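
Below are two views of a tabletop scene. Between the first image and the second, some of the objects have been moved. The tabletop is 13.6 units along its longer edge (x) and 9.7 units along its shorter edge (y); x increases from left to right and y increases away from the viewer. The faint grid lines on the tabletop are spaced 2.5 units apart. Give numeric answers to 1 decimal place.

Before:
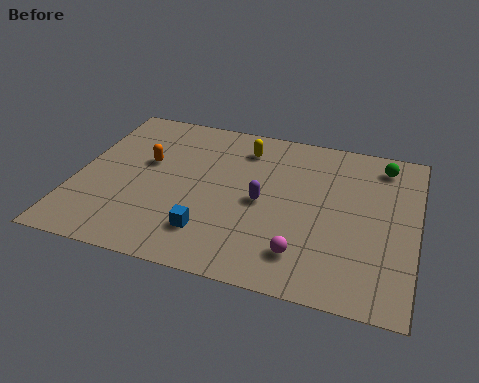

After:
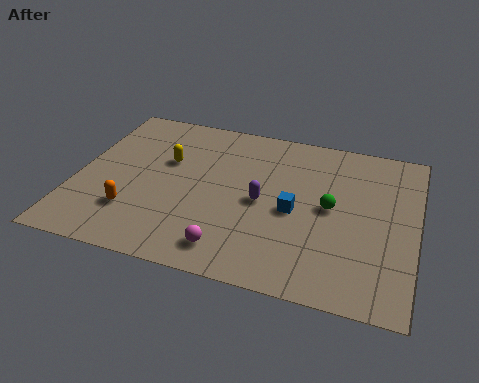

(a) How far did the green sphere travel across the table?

3.7

From (12.1, 8.2) to (10.2, 5.0), the green sphere covered √(1.9² + 3.2²) ≈ 3.7 units.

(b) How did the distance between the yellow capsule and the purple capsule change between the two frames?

+0.9

The distance was about 3.4 in the first image and 4.3 in the second, so they moved 0.9 units further apart.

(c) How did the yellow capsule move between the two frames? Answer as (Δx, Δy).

(-3.0, -1.7)

From the two frames, the yellow capsule sits at roughly (6.5, 7.8) before and (3.5, 6.1) after.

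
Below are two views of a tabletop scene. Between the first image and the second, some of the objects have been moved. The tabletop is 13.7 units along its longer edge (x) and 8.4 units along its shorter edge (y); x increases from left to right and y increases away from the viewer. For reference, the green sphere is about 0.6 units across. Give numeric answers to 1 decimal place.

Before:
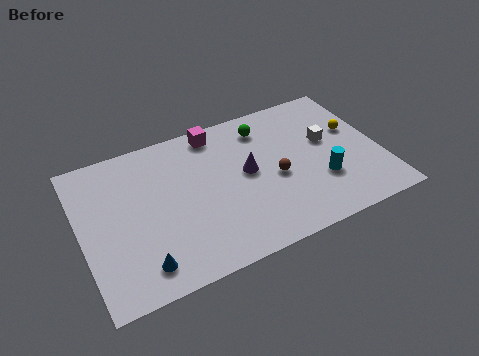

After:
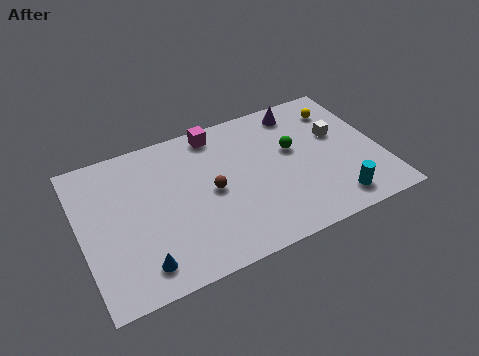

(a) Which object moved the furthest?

the purple cone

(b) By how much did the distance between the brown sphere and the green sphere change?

+0.9

Before: roughly 3.1 units apart; after: 4.0. That's 0.9 units further apart.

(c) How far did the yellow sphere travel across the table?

1.6

From (12.7, 5.1) to (12.2, 6.6), the yellow sphere covered √(0.5² + 1.5²) ≈ 1.6 units.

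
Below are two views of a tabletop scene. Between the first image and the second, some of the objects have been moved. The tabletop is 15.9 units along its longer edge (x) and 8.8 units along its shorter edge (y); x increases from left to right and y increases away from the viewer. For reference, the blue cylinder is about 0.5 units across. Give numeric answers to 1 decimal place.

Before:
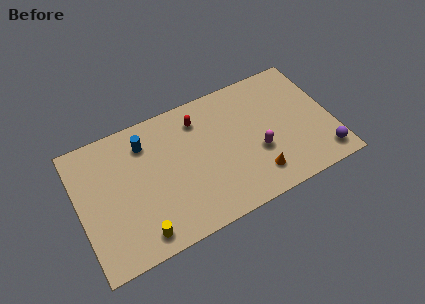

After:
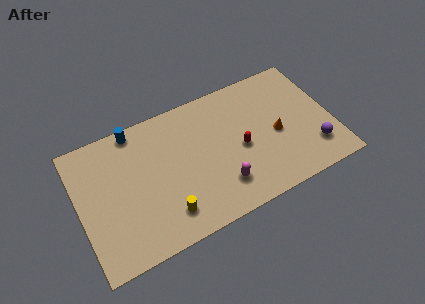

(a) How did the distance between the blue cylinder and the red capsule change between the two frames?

+4.0

The distance was about 3.4 in the first image and 7.4 in the second, so they moved 4.0 units further apart.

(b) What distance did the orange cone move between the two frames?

2.7

The orange cone moved from about (10.8, 1.8) to (12.4, 4.0), a distance of √(1.6² + 2.2²) ≈ 2.7.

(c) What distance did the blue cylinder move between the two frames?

1.2

From (4.4, 6.9) to (3.9, 8.0), the blue cylinder covered √(0.5² + 1.1²) ≈ 1.2 units.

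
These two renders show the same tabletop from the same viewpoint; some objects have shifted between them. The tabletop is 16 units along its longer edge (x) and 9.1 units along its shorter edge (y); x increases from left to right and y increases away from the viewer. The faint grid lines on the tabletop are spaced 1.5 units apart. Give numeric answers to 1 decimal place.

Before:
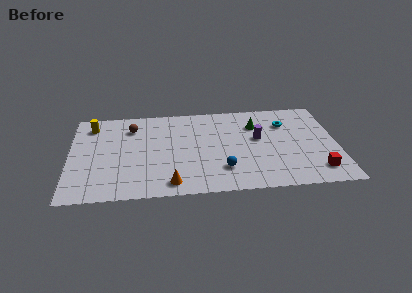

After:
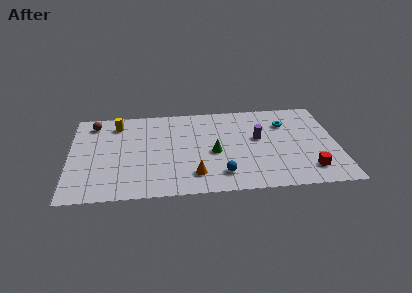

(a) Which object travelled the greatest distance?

the green cone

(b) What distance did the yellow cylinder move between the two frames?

1.5

The yellow cylinder moved from about (1.3, 7.4) to (2.8, 7.4), a distance of √(1.5² + 0.0²) ≈ 1.5.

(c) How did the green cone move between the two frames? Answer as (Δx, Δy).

(-2.6, -2.6)

The green cone was at about (11.2, 6.6) and moved to about (8.6, 4.0).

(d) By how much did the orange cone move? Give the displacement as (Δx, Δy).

(1.4, 0.7)

The orange cone started near (6.0, 1.2) and ended near (7.4, 1.9).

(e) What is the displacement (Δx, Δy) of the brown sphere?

(-2.3, 0.6)

The brown sphere started near (3.7, 7.0) and ended near (1.4, 7.6).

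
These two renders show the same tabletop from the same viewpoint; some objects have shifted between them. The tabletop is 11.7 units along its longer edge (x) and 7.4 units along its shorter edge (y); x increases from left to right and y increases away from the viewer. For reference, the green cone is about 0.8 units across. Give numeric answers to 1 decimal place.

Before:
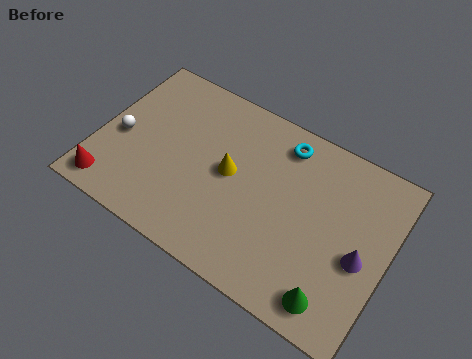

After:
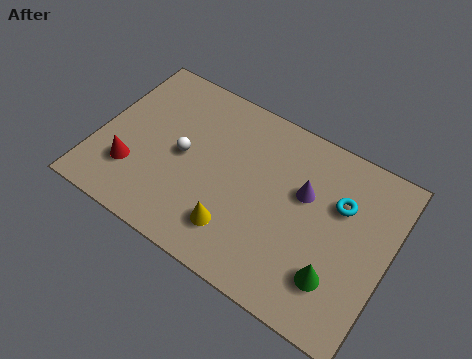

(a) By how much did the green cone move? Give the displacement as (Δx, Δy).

(-0.1, 0.8)

From the two frames, the green cone sits at roughly (10.0, 1.1) before and (9.9, 1.9) after.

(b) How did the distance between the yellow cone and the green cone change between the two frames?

-1.5

The distance was about 5.5 in the first image and 4.0 in the second, so they moved 1.5 units closer together.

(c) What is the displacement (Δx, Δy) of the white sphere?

(2.5, 0.4)

The white sphere started near (0.9, 3.3) and ended near (3.4, 3.7).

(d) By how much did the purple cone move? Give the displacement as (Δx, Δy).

(-2.5, 1.4)

The purple cone was at about (10.7, 3.2) and moved to about (8.2, 4.6).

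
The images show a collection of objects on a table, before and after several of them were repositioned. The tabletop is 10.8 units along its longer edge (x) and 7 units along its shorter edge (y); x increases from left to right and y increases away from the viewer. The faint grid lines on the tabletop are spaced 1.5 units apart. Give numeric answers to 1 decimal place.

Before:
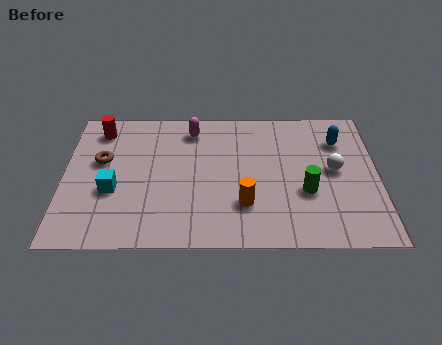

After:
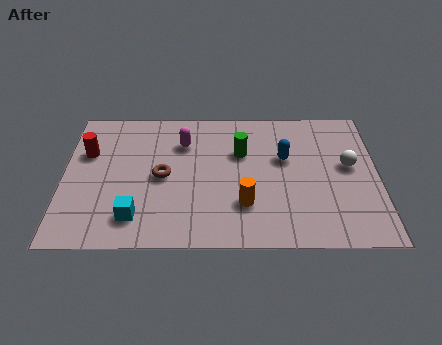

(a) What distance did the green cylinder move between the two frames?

3.0

From (8.3, 2.6) to (6.1, 4.6), the green cylinder covered √(2.2² + 2.0²) ≈ 3.0 units.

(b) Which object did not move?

the orange cylinder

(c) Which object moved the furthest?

the green cylinder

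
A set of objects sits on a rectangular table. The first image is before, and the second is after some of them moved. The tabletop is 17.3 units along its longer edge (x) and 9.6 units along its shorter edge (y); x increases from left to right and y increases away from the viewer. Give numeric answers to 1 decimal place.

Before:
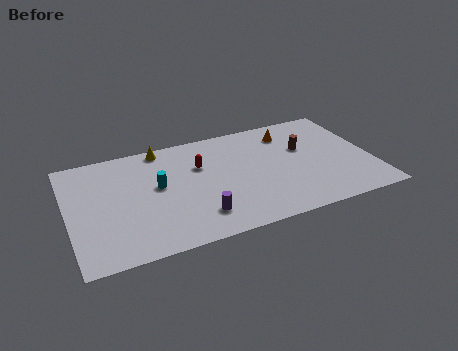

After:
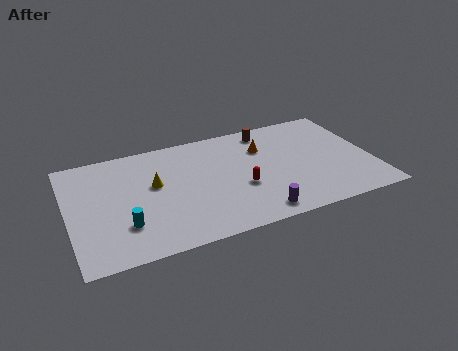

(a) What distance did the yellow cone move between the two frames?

3.2

The yellow cone was near (5.6, 8.7) before and (4.9, 5.6) after, so it travelled √(0.7² + 3.1²) ≈ 3.2 units.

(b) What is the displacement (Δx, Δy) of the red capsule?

(2.1, -2.7)

From the two frames, the red capsule sits at roughly (7.6, 6.4) before and (9.7, 3.7) after.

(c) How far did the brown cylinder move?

3.0

From (13.6, 6.0) to (11.7, 8.3), the brown cylinder covered √(1.9² + 2.3²) ≈ 3.0 units.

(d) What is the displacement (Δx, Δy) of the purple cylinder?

(3.2, -0.9)

From the two frames, the purple cylinder sits at roughly (7.1, 2.1) before and (10.3, 1.2) after.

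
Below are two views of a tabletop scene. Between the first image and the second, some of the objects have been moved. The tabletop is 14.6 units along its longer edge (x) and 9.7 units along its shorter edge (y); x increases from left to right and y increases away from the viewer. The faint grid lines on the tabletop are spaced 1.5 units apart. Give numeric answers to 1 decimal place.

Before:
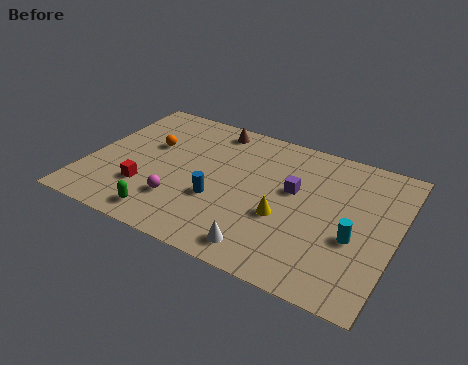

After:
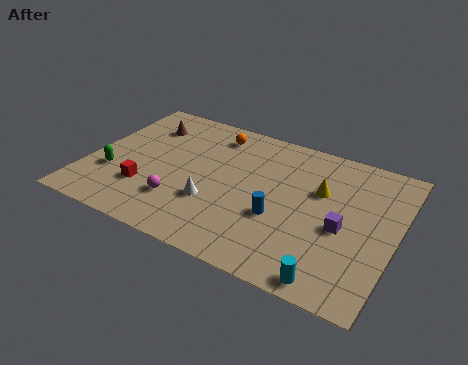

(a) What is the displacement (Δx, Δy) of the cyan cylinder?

(-0.7, -2.9)

The cyan cylinder started near (12.8, 3.8) and ended near (12.1, 0.9).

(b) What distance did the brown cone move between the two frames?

3.4

The brown cone moved from about (5.4, 8.5) to (2.2, 7.4), a distance of √(3.2² + 1.1²) ≈ 3.4.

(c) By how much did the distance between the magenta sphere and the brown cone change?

-0.5

The distance was about 5.9 in the first image and 5.4 in the second, so they moved 0.5 units closer together.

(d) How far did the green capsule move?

3.5

The green capsule was near (4.2, 1.3) before and (1.3, 3.2) after, so it travelled √(2.9² + 1.9²) ≈ 3.5 units.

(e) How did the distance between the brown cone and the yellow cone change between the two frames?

+2.5

They were about 6.3 units apart before and 8.8 after — 2.5 units further apart.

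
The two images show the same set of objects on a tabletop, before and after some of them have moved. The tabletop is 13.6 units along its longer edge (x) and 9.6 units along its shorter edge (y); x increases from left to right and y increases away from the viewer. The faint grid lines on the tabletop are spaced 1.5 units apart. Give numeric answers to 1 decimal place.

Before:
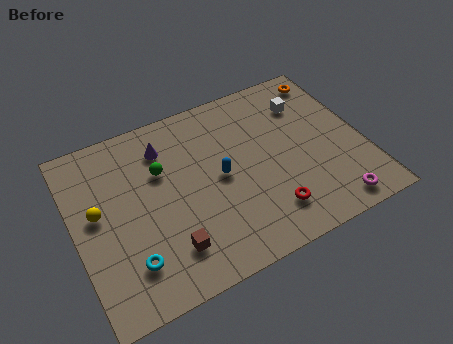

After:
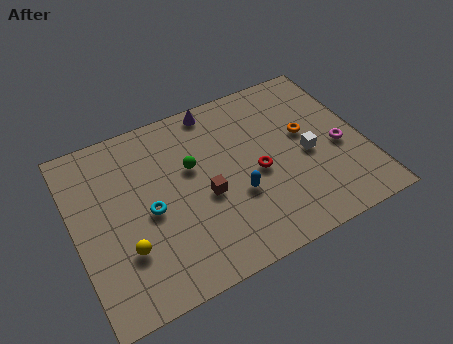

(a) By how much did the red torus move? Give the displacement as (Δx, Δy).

(-0.2, 2.3)

The red torus started near (8.7, 2.0) and ended near (8.5, 4.3).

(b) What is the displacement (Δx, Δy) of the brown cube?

(2.0, 2.0)

The brown cube was at about (4.0, 2.1) and moved to about (6.0, 4.1).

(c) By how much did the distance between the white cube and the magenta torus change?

-4.6

They were about 6.1 units apart before and 1.5 after — 4.6 units closer together.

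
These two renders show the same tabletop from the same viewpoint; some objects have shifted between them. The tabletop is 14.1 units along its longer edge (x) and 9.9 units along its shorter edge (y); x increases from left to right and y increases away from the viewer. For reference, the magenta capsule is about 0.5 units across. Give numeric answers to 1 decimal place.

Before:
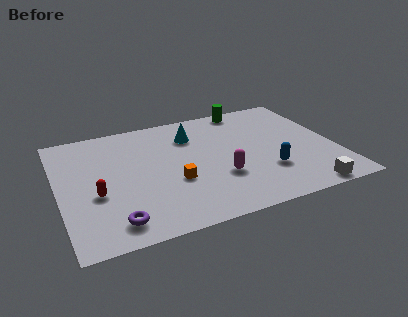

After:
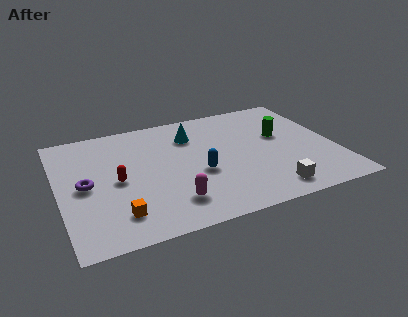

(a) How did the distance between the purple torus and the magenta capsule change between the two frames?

-0.9

Before: roughly 5.8 units apart; after: 4.9. That's 0.9 units closer together.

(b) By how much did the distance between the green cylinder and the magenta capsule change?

+1.1

They were about 6.1 units apart before and 7.2 after — 1.1 units further apart.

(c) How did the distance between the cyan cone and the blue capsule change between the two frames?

-2.2

They were about 5.6 units apart before and 3.4 after — 2.2 units closer together.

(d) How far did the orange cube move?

3.4

The orange cube was near (5.7, 3.7) before and (2.7, 2.0) after, so it travelled √(3.0² + 1.7²) ≈ 3.4 units.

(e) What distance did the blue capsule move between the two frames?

3.5

From (10.4, 3.0) to (7.0, 4.0), the blue capsule covered √(3.4² + 1.0²) ≈ 3.5 units.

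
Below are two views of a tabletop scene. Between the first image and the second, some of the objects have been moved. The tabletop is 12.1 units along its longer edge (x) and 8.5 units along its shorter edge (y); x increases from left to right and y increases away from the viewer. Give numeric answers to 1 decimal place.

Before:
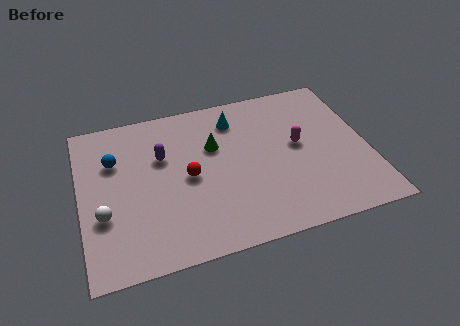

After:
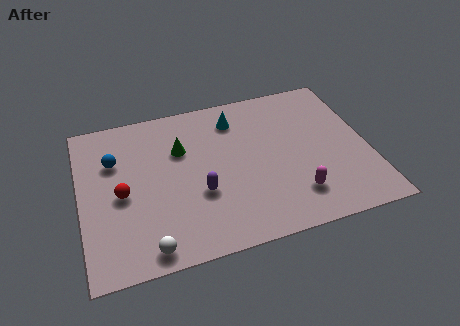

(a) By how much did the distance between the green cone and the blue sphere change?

-1.4

They were about 4.2 units apart before and 2.8 after — 1.4 units closer together.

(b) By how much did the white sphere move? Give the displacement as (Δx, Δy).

(1.7, -2.1)

The white sphere started near (0.9, 3.0) and ended near (2.6, 0.9).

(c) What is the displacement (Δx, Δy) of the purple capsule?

(1.4, -2.4)

From the two frames, the purple capsule sits at roughly (3.5, 5.5) before and (4.9, 3.1) after.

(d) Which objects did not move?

the cyan cone and the blue sphere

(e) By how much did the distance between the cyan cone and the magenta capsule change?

+2.0

Before: roughly 3.3 units apart; after: 5.3. That's 2.0 units further apart.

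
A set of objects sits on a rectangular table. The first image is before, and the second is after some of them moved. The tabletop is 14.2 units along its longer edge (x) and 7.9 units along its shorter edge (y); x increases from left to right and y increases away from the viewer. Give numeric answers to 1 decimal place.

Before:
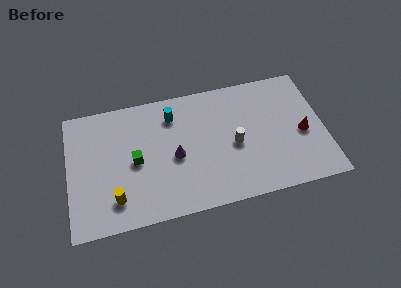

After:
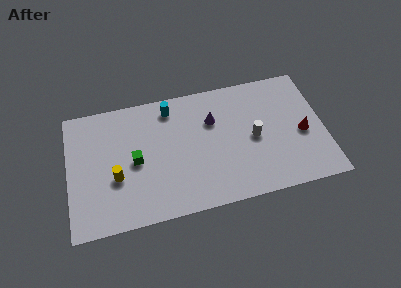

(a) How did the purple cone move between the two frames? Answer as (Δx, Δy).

(2.2, 1.8)

From the two frames, the purple cone sits at roughly (5.9, 3.6) before and (8.1, 5.4) after.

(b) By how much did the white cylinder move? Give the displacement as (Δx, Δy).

(1.1, 0.2)

The white cylinder started near (9.2, 3.6) and ended near (10.3, 3.8).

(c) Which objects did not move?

the red cone and the green cube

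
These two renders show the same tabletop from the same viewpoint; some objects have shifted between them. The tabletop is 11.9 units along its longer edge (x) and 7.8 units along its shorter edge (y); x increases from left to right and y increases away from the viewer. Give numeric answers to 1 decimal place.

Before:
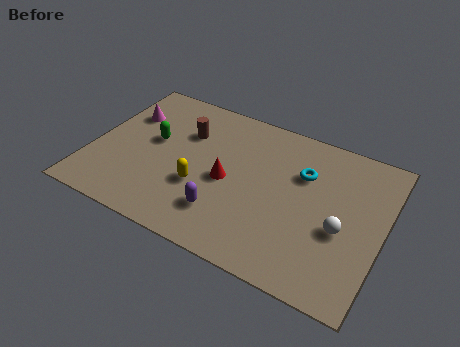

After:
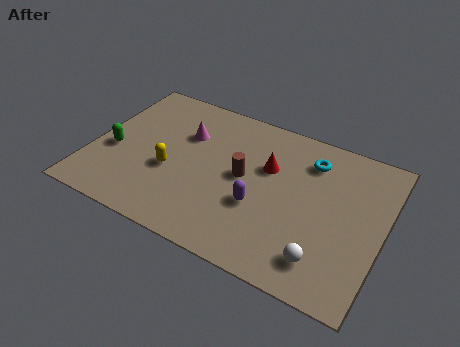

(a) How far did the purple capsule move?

1.6

The purple capsule moved from about (5.7, 1.9) to (7.0, 2.9), a distance of √(1.3² + 1.0²) ≈ 1.6.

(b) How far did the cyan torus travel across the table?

0.8

The cyan torus was near (8.5, 5.3) before and (8.7, 6.1) after, so it travelled √(0.2² + 0.8²) ≈ 0.8 units.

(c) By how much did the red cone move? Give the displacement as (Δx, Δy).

(1.5, 1.4)

The red cone was at about (5.6, 3.6) and moved to about (7.1, 5.0).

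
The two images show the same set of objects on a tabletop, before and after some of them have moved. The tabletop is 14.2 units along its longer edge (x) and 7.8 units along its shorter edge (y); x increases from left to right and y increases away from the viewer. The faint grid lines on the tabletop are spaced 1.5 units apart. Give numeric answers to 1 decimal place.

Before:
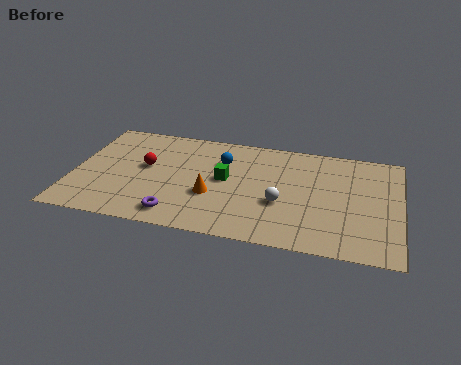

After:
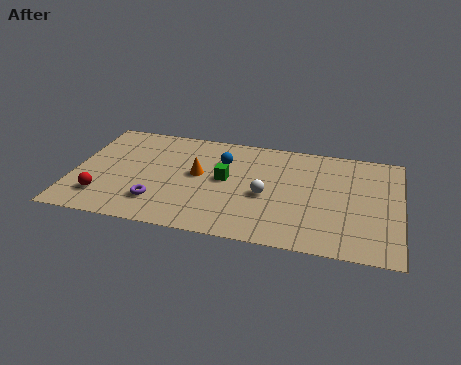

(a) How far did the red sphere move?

3.1

From (3.1, 4.4) to (1.4, 1.8), the red sphere covered √(1.7² + 2.6²) ≈ 3.1 units.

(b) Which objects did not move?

the blue sphere and the green cube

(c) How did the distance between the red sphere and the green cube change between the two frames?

+2.2

The distance was about 3.5 in the first image and 5.7 in the second, so they moved 2.2 units further apart.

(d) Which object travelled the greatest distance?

the red sphere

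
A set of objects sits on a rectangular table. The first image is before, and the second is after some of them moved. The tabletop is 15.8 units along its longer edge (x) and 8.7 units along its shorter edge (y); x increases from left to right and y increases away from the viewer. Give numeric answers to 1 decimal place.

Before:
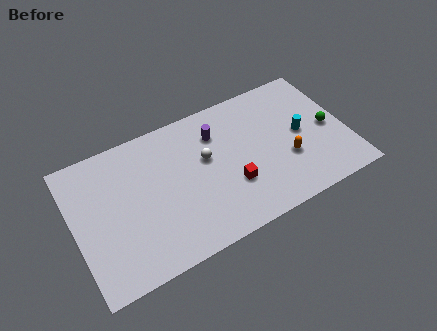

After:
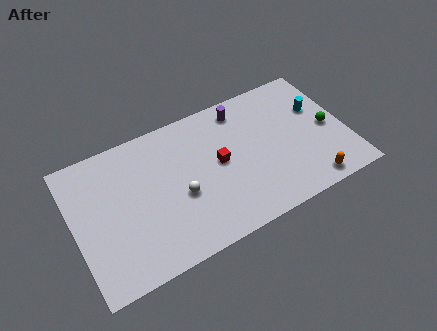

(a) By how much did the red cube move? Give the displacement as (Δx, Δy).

(-0.5, 1.7)

From the two frames, the red cube sits at roughly (8.9, 2.9) before and (8.4, 4.6) after.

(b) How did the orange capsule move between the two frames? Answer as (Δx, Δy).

(1.0, -2.1)

From the two frames, the orange capsule sits at roughly (12.2, 3.1) before and (13.2, 1.0) after.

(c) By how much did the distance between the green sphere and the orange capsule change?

+0.7

Before: roughly 2.8 units apart; after: 3.5. That's 0.7 units further apart.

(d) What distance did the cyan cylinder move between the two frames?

1.7

From (13.2, 4.4) to (14.4, 5.6), the cyan cylinder covered √(1.2² + 1.2²) ≈ 1.7 units.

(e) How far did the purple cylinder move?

1.8

The purple cylinder was near (8.5, 6.5) before and (10.1, 7.4) after, so it travelled √(1.6² + 0.9²) ≈ 1.8 units.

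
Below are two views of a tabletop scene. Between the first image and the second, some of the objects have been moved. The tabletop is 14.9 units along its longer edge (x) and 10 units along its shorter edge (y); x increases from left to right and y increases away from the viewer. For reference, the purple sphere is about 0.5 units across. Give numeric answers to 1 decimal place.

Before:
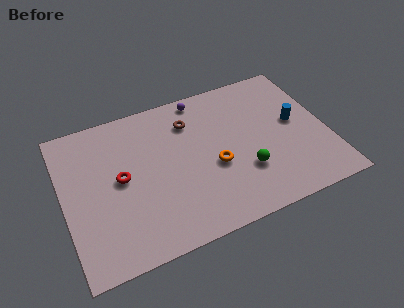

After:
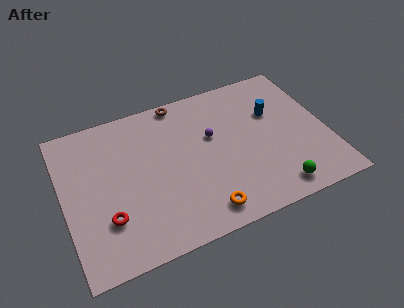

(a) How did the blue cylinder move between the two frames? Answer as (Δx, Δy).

(-1.1, 1.1)

The blue cylinder was at about (13.2, 5.4) and moved to about (12.1, 6.5).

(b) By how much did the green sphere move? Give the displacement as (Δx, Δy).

(1.5, -1.8)

The green sphere started near (10.0, 3.1) and ended near (11.5, 1.3).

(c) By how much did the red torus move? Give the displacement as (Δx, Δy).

(-1.0, -2.3)

From the two frames, the red torus sits at roughly (3.2, 5.2) before and (2.2, 2.9) after.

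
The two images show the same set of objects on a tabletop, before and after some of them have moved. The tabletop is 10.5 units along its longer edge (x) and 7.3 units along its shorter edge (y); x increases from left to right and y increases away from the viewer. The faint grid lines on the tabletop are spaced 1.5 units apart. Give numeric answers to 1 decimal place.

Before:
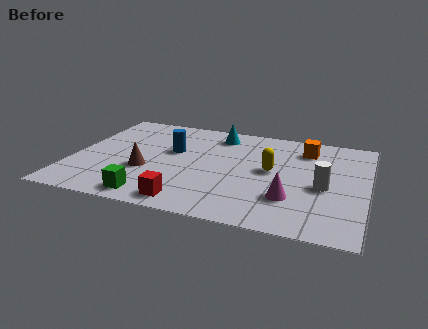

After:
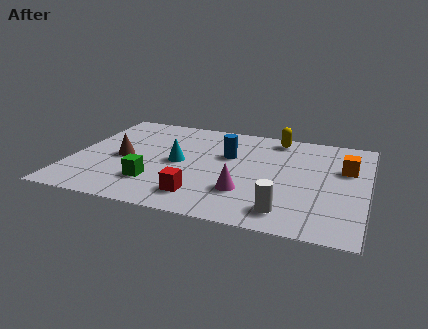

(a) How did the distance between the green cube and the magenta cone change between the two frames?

-1.7

They were about 4.9 units apart before and 3.2 after — 1.7 units closer together.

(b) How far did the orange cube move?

1.9

The orange cube moved from about (8.2, 5.8) to (9.7, 4.7), a distance of √(1.5² + 1.1²) ≈ 1.9.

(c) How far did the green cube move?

1.0

From (3.1, 0.9) to (3.1, 1.9), the green cube covered √(0.0² + 1.0²) ≈ 1.0 units.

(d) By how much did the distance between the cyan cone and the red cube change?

-2.8

They were about 5.2 units apart before and 2.4 after — 2.8 units closer together.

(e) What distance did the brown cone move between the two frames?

1.1

The brown cone was near (2.7, 2.7) before and (1.8, 3.4) after, so it travelled √(0.9² + 0.7²) ≈ 1.1 units.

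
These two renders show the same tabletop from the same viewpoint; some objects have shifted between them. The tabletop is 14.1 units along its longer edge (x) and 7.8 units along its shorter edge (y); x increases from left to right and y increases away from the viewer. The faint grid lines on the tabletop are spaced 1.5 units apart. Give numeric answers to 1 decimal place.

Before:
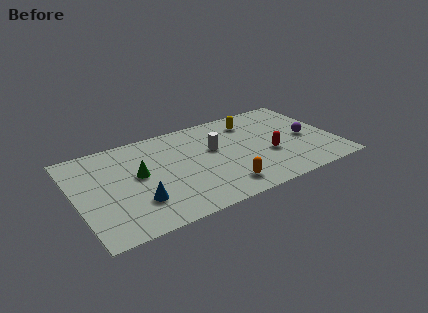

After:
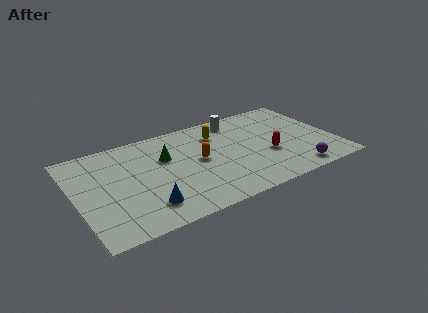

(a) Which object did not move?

the red capsule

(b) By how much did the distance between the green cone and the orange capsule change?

-3.1

Before: roughly 5.1 units apart; after: 2.0. That's 3.1 units closer together.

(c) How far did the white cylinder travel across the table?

2.6

The white cylinder moved from about (7.6, 4.7) to (9.2, 6.7), a distance of √(1.6² + 2.0²) ≈ 2.6.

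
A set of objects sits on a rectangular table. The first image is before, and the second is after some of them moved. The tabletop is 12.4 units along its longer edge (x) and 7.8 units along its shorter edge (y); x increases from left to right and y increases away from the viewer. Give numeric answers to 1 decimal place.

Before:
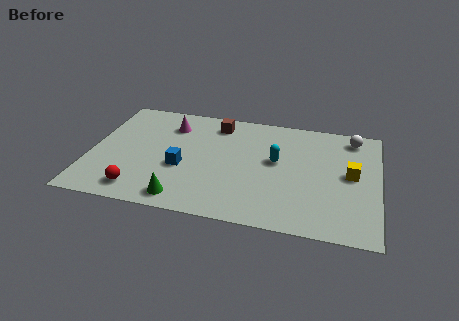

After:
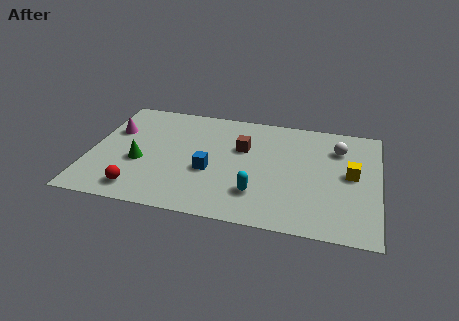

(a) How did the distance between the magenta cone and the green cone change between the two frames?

-2.7

They were about 5.1 units apart before and 2.4 after — 2.7 units closer together.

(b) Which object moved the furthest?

the green cone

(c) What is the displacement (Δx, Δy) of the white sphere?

(-0.6, -0.9)

The white sphere was at about (11.2, 6.7) and moved to about (10.6, 5.8).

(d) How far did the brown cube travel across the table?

1.9

From (5.3, 6.5) to (6.5, 5.0), the brown cube covered √(1.2² + 1.5²) ≈ 1.9 units.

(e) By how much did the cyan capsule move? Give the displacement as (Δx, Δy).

(-0.7, -2.4)

The cyan capsule was at about (8.0, 4.4) and moved to about (7.3, 2.0).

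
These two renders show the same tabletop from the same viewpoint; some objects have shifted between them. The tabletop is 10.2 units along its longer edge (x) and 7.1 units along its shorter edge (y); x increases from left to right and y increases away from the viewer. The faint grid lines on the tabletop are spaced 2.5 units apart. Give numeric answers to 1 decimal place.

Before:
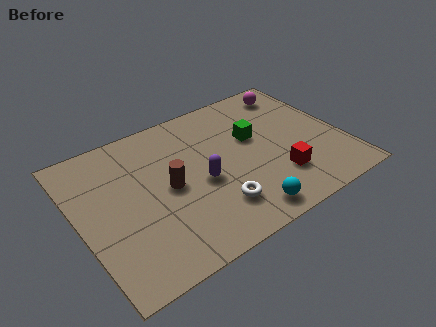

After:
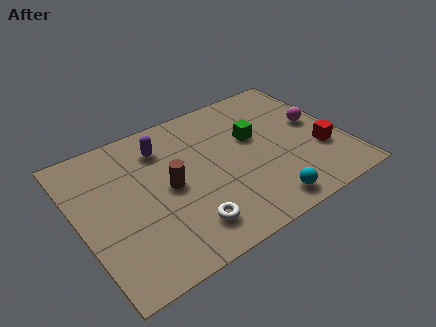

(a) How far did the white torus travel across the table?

1.2

The white torus was near (4.9, 1.7) before and (3.7, 1.4) after, so it travelled √(1.2² + 0.3²) ≈ 1.2 units.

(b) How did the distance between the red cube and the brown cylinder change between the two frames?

+1.6

The distance was about 4.3 in the first image and 5.9 in the second, so they moved 1.6 units further apart.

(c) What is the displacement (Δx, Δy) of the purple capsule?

(-1.1, 2.4)

The purple capsule started near (4.6, 3.1) and ended near (3.5, 5.5).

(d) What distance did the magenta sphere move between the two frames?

2.1

From (8.9, 6.0) to (9.3, 3.9), the magenta sphere covered √(0.4² + 2.1²) ≈ 2.1 units.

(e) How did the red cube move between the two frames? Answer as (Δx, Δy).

(1.8, 0.5)

The red cube started near (7.4, 1.9) and ended near (9.2, 2.4).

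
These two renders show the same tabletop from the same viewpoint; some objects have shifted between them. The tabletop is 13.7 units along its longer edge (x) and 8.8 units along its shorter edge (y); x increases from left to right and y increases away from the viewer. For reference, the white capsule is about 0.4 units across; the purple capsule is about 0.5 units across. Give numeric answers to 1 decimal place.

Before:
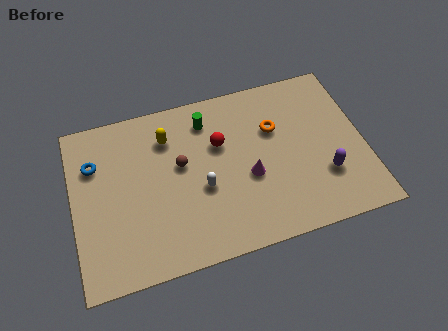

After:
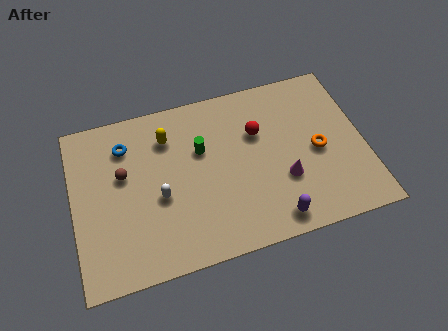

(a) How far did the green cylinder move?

1.6

From (6.5, 7.1) to (6.1, 5.6), the green cylinder covered √(0.4² + 1.5²) ≈ 1.6 units.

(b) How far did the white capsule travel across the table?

2.0

The white capsule was near (6.0, 3.6) before and (4.0, 3.7) after, so it travelled √(2.0² + 0.1²) ≈ 2.0 units.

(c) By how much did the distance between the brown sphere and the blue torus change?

-2.6

The distance was about 4.1 in the first image and 1.5 in the second, so they moved 2.6 units closer together.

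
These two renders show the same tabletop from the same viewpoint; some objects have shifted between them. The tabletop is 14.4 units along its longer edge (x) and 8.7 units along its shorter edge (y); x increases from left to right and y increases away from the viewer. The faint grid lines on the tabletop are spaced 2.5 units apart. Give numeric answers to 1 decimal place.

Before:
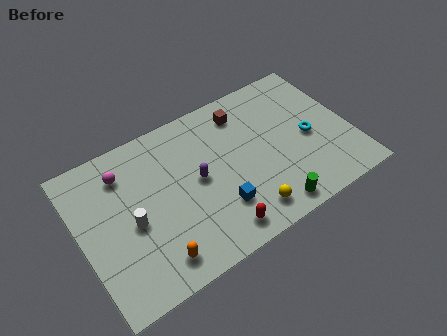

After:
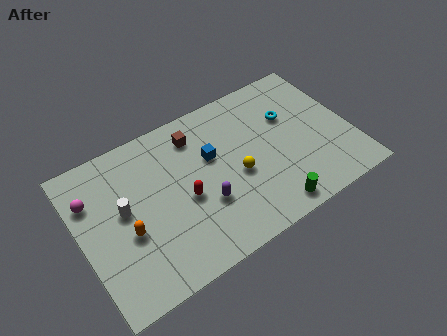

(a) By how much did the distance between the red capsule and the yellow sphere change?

+1.2

The distance was about 1.6 in the first image and 2.8 in the second, so they moved 1.2 units further apart.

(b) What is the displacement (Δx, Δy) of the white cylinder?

(-0.3, 0.9)

The white cylinder started near (2.6, 3.9) and ended near (2.3, 4.8).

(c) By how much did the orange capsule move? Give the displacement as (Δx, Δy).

(-1.1, 2.1)

From the two frames, the orange capsule sits at roughly (3.4, 1.4) before and (2.3, 3.5) after.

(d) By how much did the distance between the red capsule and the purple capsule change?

-2.1

They were about 3.3 units apart before and 1.2 after — 2.1 units closer together.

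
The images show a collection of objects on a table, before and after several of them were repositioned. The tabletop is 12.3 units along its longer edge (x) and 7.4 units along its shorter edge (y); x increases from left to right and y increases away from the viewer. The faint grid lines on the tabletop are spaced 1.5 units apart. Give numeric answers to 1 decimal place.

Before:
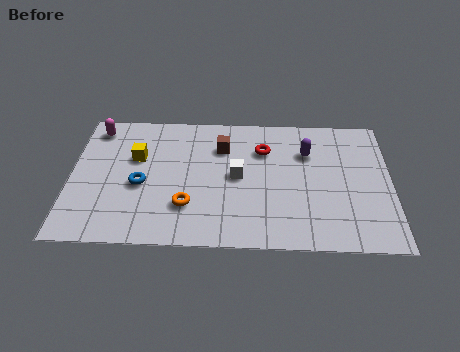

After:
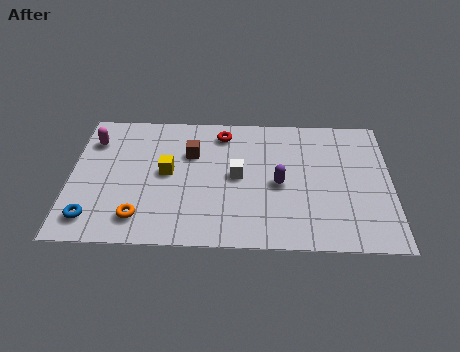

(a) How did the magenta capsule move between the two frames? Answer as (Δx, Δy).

(-0.1, -0.7)

From the two frames, the magenta capsule sits at roughly (0.9, 6.3) before and (0.8, 5.6) after.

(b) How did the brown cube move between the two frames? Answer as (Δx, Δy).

(-1.2, -0.4)

From the two frames, the brown cube sits at roughly (5.8, 5.4) before and (4.6, 5.0) after.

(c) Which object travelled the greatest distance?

the blue torus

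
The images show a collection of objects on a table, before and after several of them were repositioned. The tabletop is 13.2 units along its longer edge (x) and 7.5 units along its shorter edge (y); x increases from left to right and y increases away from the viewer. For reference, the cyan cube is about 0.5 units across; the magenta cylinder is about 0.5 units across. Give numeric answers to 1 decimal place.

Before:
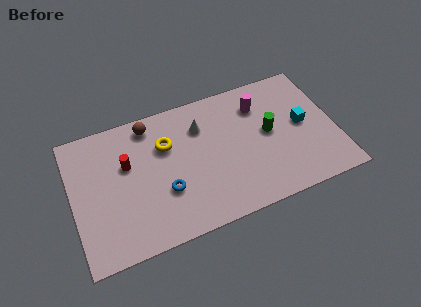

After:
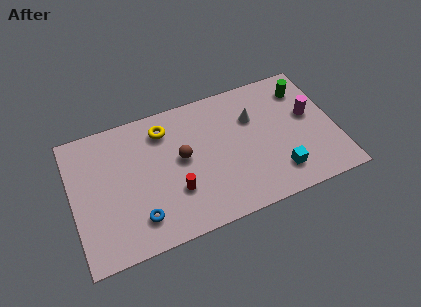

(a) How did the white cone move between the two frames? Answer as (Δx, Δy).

(2.6, -0.4)

The white cone started near (6.6, 5.5) and ended near (9.2, 5.1).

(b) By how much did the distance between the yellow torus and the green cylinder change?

+1.9

They were about 5.2 units apart before and 7.1 after — 1.9 units further apart.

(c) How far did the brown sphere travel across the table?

2.8

The brown sphere moved from about (4.1, 6.5) to (5.5, 4.1), a distance of √(1.4² + 2.4²) ≈ 2.8.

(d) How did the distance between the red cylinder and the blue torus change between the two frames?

-0.6

The distance was about 2.7 in the first image and 2.1 in the second, so they moved 0.6 units closer together.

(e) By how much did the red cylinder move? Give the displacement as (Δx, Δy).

(2.2, -2.3)

The red cylinder was at about (2.8, 4.7) and moved to about (5.0, 2.4).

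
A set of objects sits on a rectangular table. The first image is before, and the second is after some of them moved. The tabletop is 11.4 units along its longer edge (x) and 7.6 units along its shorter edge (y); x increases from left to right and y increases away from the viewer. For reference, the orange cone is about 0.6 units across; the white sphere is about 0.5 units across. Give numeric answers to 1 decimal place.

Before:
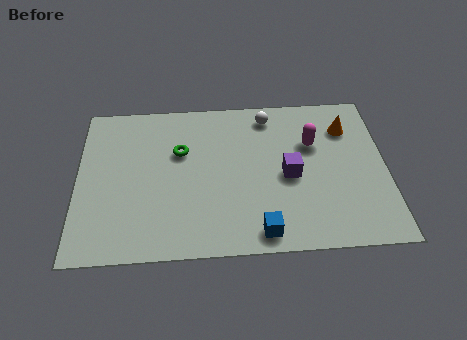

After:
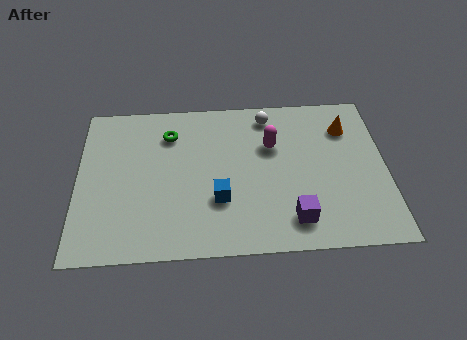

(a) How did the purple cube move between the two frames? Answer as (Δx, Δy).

(0.1, -2.1)

From the two frames, the purple cube sits at roughly (7.8, 3.5) before and (7.9, 1.4) after.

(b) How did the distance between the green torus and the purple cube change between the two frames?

+2.1

Before: roughly 4.2 units apart; after: 6.3. That's 2.1 units further apart.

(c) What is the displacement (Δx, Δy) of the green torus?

(-0.4, 0.9)

The green torus started near (3.8, 4.9) and ended near (3.4, 5.8).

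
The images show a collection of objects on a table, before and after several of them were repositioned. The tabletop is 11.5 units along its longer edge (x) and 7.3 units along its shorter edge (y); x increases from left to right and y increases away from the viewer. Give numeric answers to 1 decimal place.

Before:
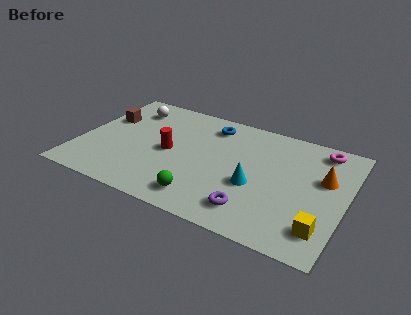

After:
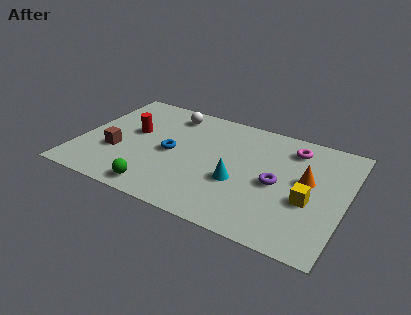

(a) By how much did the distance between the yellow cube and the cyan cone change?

-0.3

The distance was about 3.3 in the first image and 3.0 in the second, so they moved 0.3 units closer together.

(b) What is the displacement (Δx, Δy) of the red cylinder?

(-1.7, 0.7)

The red cylinder started near (3.9, 3.5) and ended near (2.2, 4.2).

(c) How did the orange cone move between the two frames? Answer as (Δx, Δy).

(-0.7, -0.4)

From the two frames, the orange cone sits at roughly (10.5, 4.5) before and (9.8, 4.1) after.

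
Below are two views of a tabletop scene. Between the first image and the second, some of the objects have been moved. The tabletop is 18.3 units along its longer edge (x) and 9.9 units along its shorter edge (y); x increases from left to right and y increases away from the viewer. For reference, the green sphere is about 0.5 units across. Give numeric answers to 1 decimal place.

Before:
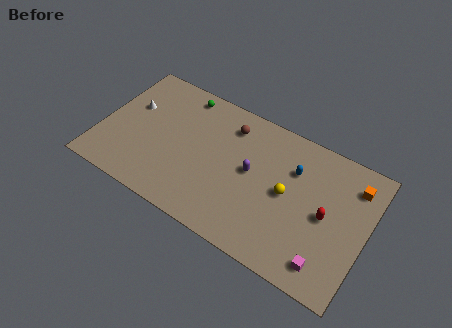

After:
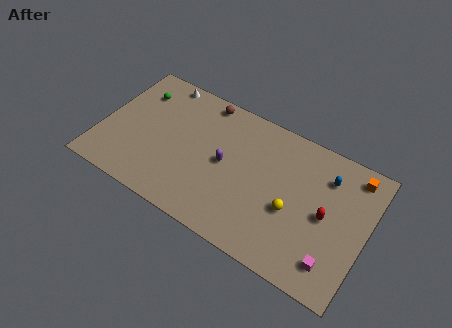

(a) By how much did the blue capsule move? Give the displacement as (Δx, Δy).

(2.2, 0.6)

The blue capsule was at about (13.1, 6.9) and moved to about (15.3, 7.5).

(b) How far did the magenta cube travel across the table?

0.5

From (16.1, 1.6) to (16.5, 1.9), the magenta cube covered √(0.4² + 0.3²) ≈ 0.5 units.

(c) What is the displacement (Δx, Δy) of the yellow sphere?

(0.5, -1.0)

From the two frames, the yellow sphere sits at roughly (12.9, 5.0) before and (13.4, 4.0) after.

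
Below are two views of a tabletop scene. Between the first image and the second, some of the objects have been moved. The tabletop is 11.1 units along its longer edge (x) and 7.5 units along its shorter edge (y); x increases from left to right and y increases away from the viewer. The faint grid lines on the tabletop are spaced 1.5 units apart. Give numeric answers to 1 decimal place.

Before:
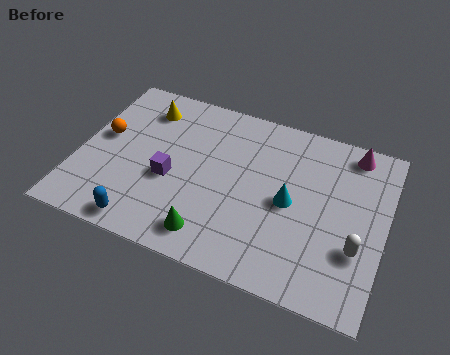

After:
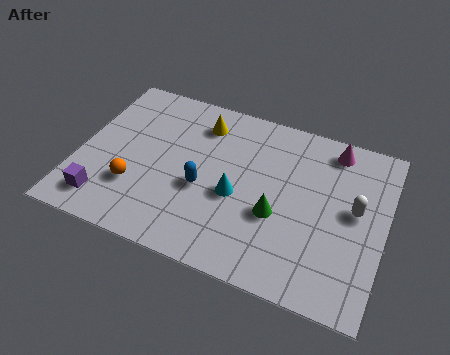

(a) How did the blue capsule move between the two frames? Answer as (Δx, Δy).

(1.9, 2.3)

The blue capsule was at about (2.7, 0.8) and moved to about (4.6, 3.1).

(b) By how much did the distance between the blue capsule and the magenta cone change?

-3.5

Before: roughly 9.1 units apart; after: 5.6. That's 3.5 units closer together.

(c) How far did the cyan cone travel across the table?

1.9

From (7.7, 3.6) to (5.8, 3.2), the cyan cone covered √(1.9² + 0.4²) ≈ 1.9 units.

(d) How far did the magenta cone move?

0.7

The magenta cone moved from about (9.7, 6.6) to (9.0, 6.5), a distance of √(0.7² + 0.1²) ≈ 0.7.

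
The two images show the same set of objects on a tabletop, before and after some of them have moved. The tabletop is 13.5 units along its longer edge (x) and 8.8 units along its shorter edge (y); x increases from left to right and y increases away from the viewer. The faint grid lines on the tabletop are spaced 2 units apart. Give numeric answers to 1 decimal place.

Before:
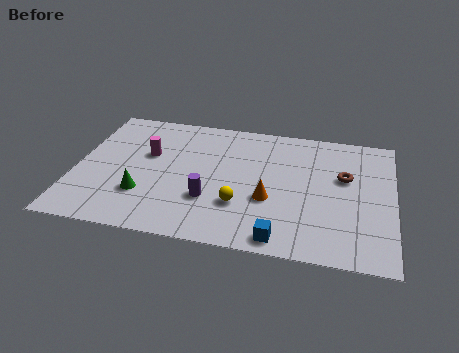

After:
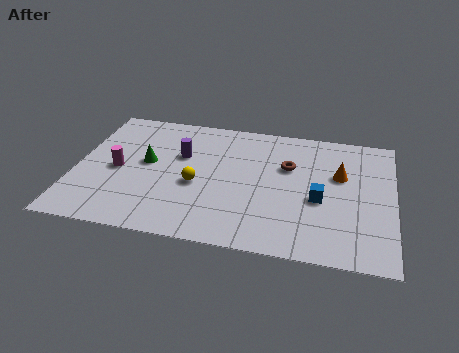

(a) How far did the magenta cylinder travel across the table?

1.8

The magenta cylinder was near (3.0, 5.4) before and (1.8, 4.1) after, so it travelled √(1.2² + 1.3²) ≈ 1.8 units.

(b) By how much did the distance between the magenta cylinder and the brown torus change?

-1.0

The distance was about 8.4 in the first image and 7.4 in the second, so they moved 1.0 units closer together.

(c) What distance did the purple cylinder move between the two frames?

3.1

From (5.8, 2.8) to (4.4, 5.6), the purple cylinder covered √(1.4² + 2.8²) ≈ 3.1 units.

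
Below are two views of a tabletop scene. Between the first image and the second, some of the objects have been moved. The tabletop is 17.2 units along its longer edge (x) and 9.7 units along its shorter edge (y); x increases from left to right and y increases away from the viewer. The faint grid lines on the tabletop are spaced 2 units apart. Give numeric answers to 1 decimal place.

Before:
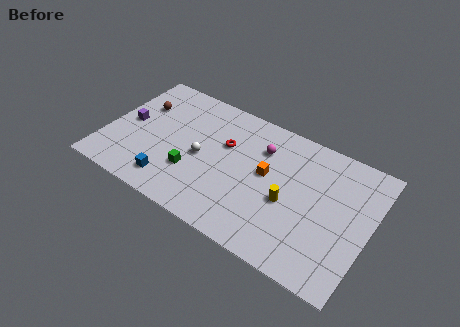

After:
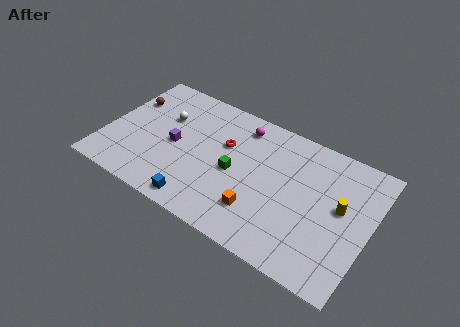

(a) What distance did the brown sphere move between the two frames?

0.8

The brown sphere moved from about (1.8, 6.6) to (1.0, 6.7), a distance of √(0.8² + 0.1²) ≈ 0.8.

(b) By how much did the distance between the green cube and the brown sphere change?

+2.4

They were about 5.4 units apart before and 7.8 after — 2.4 units further apart.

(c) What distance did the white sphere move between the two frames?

3.4

The white sphere moved from about (6.3, 4.5) to (3.5, 6.4), a distance of √(2.8² + 1.9²) ≈ 3.4.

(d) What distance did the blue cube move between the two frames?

2.1

The blue cube was near (4.7, 1.7) before and (6.7, 1.1) after, so it travelled √(2.0² + 0.6²) ≈ 2.1 units.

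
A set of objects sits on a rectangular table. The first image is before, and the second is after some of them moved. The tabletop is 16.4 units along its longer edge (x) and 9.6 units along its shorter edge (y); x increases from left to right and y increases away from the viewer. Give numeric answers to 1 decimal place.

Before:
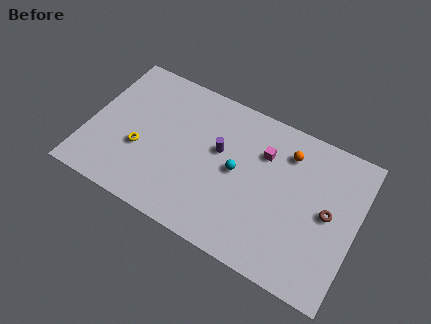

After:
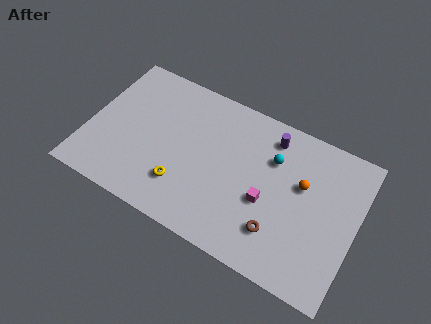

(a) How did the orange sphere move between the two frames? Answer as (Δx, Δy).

(1.1, -1.6)

The orange sphere started near (11.9, 7.5) and ended near (13.0, 5.9).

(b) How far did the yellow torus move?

3.0

From (3.3, 3.6) to (6.1, 2.5), the yellow torus covered √(2.8² + 1.1²) ≈ 3.0 units.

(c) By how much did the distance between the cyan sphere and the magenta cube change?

+0.4

The distance was about 2.4 in the first image and 2.8 in the second, so they moved 0.4 units further apart.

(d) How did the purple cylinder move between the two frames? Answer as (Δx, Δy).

(2.9, 2.3)

The purple cylinder started near (7.9, 5.7) and ended near (10.8, 8.0).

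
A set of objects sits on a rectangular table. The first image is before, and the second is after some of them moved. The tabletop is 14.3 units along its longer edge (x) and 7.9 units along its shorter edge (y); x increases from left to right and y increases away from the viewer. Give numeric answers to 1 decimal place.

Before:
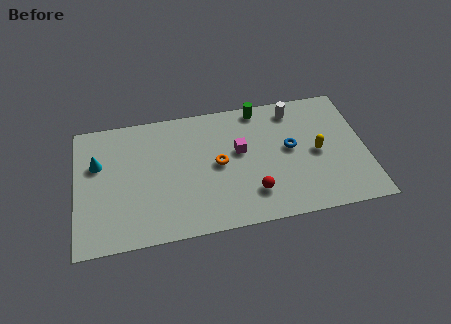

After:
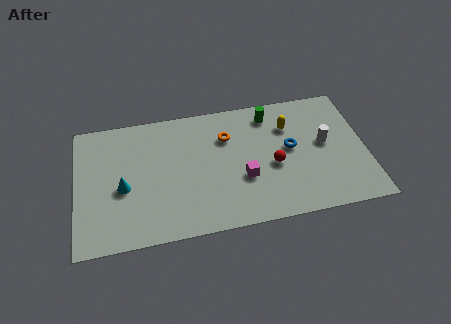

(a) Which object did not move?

the blue torus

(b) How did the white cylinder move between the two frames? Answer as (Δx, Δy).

(1.4, -2.4)

From the two frames, the white cylinder sits at roughly (10.9, 6.7) before and (12.3, 4.3) after.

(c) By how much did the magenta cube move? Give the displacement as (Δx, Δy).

(0.1, -1.7)

From the two frames, the magenta cube sits at roughly (8.1, 4.6) before and (8.2, 2.9) after.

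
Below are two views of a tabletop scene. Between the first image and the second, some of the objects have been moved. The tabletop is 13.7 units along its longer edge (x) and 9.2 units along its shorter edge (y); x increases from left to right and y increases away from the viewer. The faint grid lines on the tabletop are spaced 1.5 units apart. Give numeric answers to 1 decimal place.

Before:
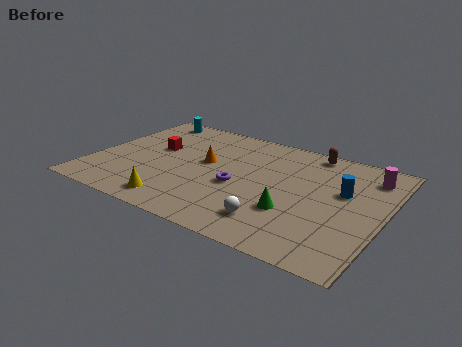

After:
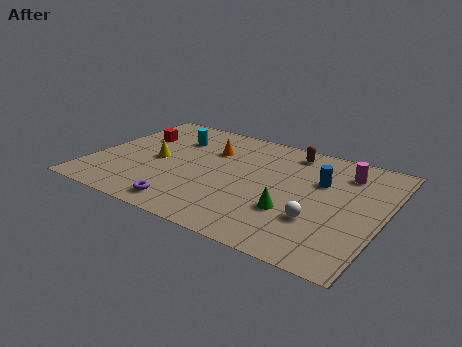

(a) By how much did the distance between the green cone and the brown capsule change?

-0.3

They were about 5.3 units apart before and 5.0 after — 0.3 units closer together.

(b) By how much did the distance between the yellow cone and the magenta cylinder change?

-1.2

The distance was about 10.2 in the first image and 9.0 in the second, so they moved 1.2 units closer together.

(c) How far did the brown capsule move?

1.0

The brown capsule was near (9.8, 8.3) before and (8.9, 7.9) after, so it travelled √(0.9² + 0.4²) ≈ 1.0 units.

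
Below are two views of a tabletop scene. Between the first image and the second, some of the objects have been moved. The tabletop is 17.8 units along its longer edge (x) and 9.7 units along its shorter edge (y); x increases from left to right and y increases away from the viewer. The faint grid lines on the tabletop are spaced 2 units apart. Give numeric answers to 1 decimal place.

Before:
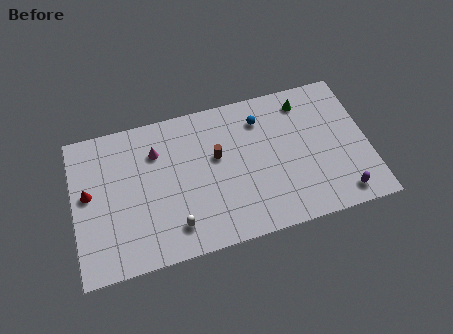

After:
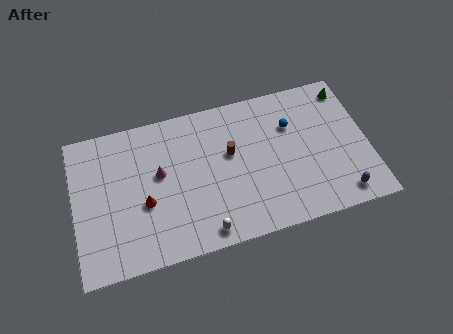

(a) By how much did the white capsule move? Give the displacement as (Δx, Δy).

(1.7, -0.8)

The white capsule started near (5.9, 1.9) and ended near (7.6, 1.1).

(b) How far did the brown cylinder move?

0.8

The brown cylinder was near (8.7, 5.8) before and (9.5, 5.8) after, so it travelled √(0.8² + 0.0²) ≈ 0.8 units.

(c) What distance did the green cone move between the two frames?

2.7

The green cone was near (14.2, 8.1) before and (16.9, 8.3) after, so it travelled √(2.7² + 0.2²) ≈ 2.7 units.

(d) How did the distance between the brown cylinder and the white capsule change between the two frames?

+0.3

Before: roughly 4.8 units apart; after: 5.1. That's 0.3 units further apart.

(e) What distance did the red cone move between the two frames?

3.6

From (0.9, 5.4) to (4.2, 3.9), the red cone covered √(3.3² + 1.5²) ≈ 3.6 units.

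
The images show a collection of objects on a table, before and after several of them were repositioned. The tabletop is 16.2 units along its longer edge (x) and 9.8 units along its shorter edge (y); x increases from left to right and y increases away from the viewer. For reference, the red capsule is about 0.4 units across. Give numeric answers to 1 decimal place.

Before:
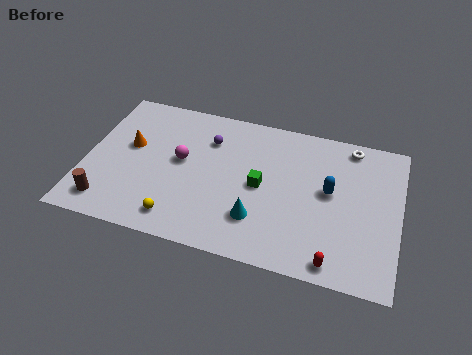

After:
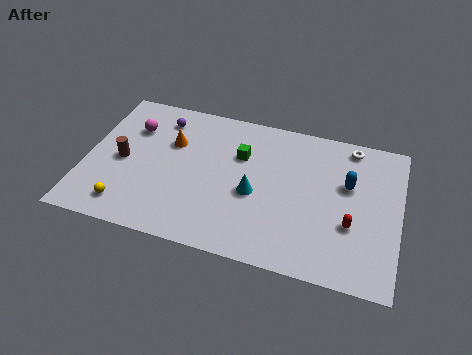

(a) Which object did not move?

the white torus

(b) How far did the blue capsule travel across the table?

1.1

From (12.6, 5.4) to (13.5, 6.1), the blue capsule covered √(0.9² + 0.7²) ≈ 1.1 units.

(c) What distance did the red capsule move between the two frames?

2.6

The red capsule was near (13.1, 1.0) before and (13.8, 3.5) after, so it travelled √(0.7² + 2.5²) ≈ 2.6 units.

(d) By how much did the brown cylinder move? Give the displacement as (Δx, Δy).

(0.5, 3.0)

The brown cylinder was at about (1.4, 1.6) and moved to about (1.9, 4.6).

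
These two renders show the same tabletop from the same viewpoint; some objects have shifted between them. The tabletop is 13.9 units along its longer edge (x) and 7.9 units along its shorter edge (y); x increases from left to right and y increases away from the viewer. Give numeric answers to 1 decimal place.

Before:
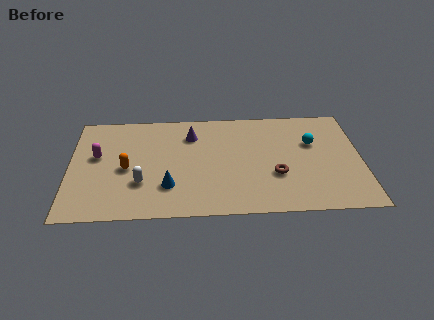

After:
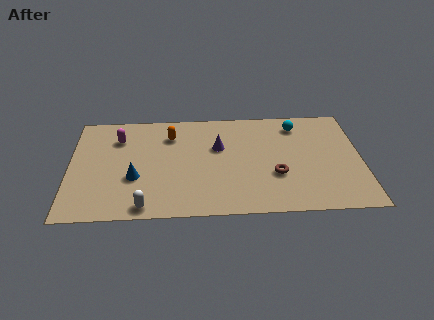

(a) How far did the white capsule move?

1.7

From (3.4, 2.5) to (3.6, 0.8), the white capsule covered √(0.2² + 1.7²) ≈ 1.7 units.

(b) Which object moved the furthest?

the orange capsule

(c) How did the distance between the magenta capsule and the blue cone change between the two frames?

-1.1

Before: roughly 4.2 units apart; after: 3.1. That's 1.1 units closer together.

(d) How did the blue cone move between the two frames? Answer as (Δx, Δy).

(-1.6, 0.7)

The blue cone was at about (4.7, 2.2) and moved to about (3.1, 2.9).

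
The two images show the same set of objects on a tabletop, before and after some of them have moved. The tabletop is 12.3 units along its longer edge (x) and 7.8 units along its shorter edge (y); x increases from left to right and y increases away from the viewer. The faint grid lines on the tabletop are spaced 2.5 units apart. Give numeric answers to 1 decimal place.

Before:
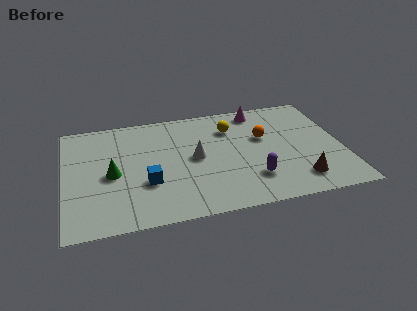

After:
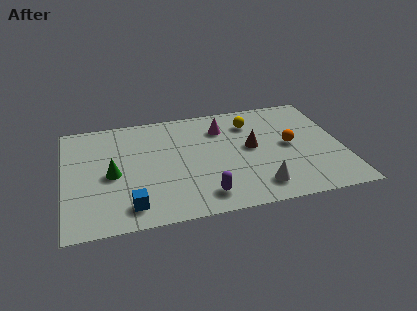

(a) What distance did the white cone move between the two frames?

3.7

The white cone was near (5.8, 4.0) before and (8.4, 1.4) after, so it travelled √(2.6² + 2.6²) ≈ 3.7 units.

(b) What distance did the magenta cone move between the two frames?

1.9

The magenta cone was near (8.8, 6.8) before and (7.1, 5.9) after, so it travelled √(1.7² + 0.9²) ≈ 1.9 units.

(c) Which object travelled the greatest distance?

the white cone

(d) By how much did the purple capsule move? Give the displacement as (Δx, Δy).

(-2.2, -0.7)

The purple capsule started near (8.2, 2.0) and ended near (6.0, 1.3).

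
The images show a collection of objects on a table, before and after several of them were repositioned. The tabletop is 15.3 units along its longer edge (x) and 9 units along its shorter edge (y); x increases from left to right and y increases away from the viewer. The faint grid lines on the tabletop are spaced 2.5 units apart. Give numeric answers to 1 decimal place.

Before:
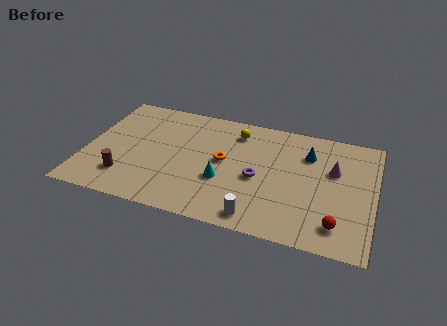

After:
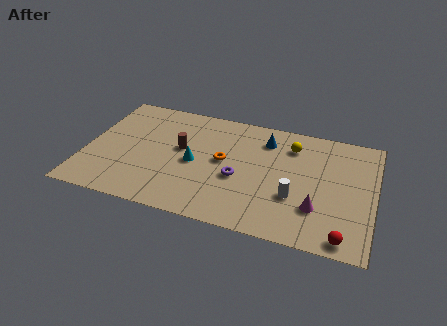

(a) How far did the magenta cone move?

3.2

The magenta cone was near (13.1, 5.7) before and (12.4, 2.6) after, so it travelled √(0.7² + 3.1²) ≈ 3.2 units.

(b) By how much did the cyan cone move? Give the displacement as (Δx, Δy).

(-1.6, 0.9)

From the two frames, the cyan cone sits at roughly (7.4, 3.3) before and (5.8, 4.2) after.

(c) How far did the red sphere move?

0.9

From (13.5, 1.7) to (13.9, 0.9), the red sphere covered √(0.4² + 0.8²) ≈ 0.9 units.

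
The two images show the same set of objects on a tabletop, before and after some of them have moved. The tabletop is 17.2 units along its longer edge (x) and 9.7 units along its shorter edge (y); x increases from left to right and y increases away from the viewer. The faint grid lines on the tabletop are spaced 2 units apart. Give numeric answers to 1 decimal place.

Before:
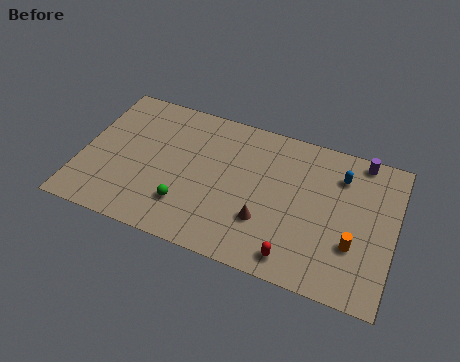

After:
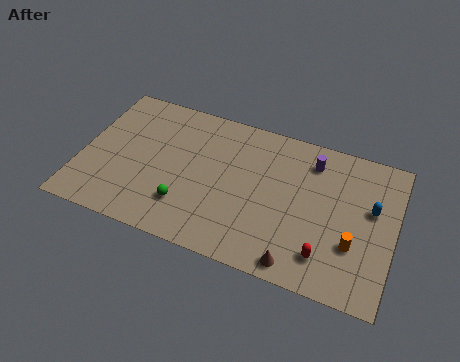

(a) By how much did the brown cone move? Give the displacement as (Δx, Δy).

(2.0, -2.0)

The brown cone was at about (10.3, 3.0) and moved to about (12.3, 1.0).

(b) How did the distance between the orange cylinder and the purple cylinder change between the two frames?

-0.3

They were about 5.6 units apart before and 5.3 after — 0.3 units closer together.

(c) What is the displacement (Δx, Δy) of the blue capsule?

(1.8, -1.6)

The blue capsule was at about (14.1, 7.4) and moved to about (15.9, 5.8).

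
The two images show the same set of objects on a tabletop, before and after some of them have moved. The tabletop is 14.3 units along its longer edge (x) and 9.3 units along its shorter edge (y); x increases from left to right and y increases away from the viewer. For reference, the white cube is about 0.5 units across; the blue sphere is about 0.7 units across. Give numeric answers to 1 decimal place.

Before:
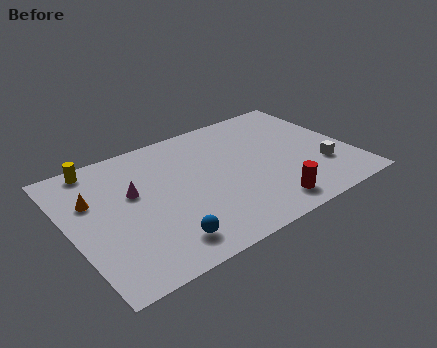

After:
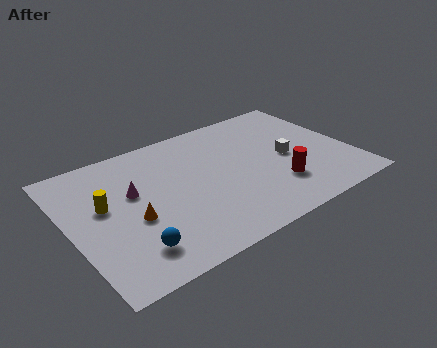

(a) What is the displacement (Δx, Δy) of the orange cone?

(1.7, -2.3)

The orange cone started near (1.3, 6.1) and ended near (3.0, 3.8).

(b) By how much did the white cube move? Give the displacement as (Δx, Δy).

(-1.5, 1.6)

The white cube was at about (12.6, 2.8) and moved to about (11.1, 4.4).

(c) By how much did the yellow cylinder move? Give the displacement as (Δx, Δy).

(-0.1, -3.0)

From the two frames, the yellow cylinder sits at roughly (1.9, 8.4) before and (1.8, 5.4) after.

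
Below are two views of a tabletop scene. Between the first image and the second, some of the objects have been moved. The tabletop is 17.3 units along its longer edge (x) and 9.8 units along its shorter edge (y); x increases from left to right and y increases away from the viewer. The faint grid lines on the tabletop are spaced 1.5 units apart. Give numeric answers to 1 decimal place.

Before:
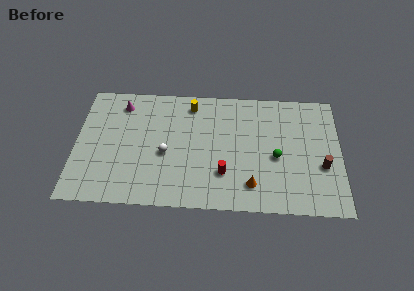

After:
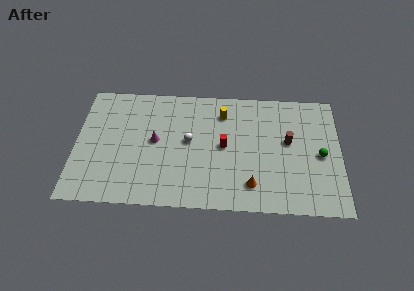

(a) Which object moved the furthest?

the magenta cone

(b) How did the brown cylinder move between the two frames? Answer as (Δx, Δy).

(-2.2, 1.9)

The brown cylinder started near (16.1, 3.7) and ended near (13.9, 5.6).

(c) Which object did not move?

the orange cone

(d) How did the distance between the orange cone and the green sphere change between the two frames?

+2.4

The distance was about 2.8 in the first image and 5.2 in the second, so they moved 2.4 units further apart.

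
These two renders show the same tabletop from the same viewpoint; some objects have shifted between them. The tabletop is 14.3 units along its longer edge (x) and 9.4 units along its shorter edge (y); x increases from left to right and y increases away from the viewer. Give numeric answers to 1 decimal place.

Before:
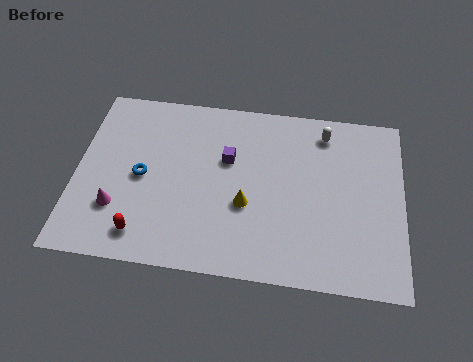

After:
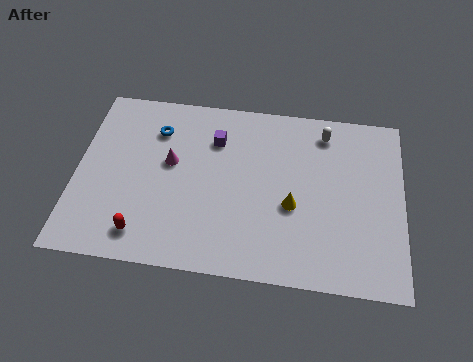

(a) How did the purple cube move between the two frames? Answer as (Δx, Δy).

(-0.6, 1.0)

From the two frames, the purple cube sits at roughly (6.6, 5.9) before and (6.0, 6.9) after.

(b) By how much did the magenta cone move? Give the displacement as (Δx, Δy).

(2.2, 2.7)

From the two frames, the magenta cone sits at roughly (1.9, 2.7) before and (4.1, 5.4) after.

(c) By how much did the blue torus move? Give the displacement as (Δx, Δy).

(0.5, 2.6)

The blue torus started near (2.9, 4.5) and ended near (3.4, 7.1).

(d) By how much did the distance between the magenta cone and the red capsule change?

+2.3

They were about 1.7 units apart before and 4.0 after — 2.3 units further apart.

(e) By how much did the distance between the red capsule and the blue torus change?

+2.6

They were about 3.0 units apart before and 5.6 after — 2.6 units further apart.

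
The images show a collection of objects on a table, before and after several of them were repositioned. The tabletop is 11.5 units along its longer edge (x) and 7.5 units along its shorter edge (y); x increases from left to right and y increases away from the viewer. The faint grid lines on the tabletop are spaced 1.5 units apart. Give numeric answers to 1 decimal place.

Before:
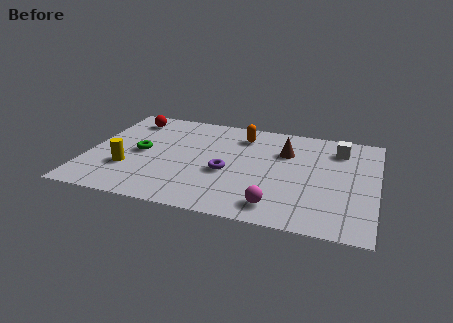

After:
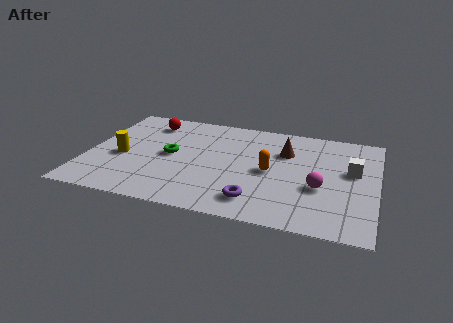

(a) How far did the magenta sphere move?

2.3

The magenta sphere moved from about (7.7, 1.2) to (9.3, 2.9), a distance of √(1.6² + 1.7²) ≈ 2.3.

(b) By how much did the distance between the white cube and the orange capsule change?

-0.6

They were about 3.9 units apart before and 3.3 after — 0.6 units closer together.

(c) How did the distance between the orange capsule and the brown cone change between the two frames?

-0.3

The distance was about 2.0 in the first image and 1.7 in the second, so they moved 0.3 units closer together.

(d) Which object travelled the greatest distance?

the orange capsule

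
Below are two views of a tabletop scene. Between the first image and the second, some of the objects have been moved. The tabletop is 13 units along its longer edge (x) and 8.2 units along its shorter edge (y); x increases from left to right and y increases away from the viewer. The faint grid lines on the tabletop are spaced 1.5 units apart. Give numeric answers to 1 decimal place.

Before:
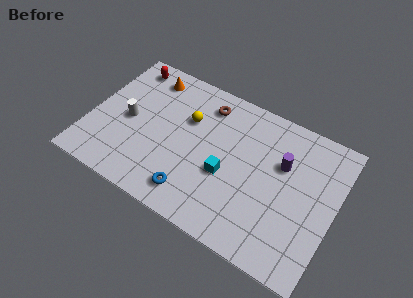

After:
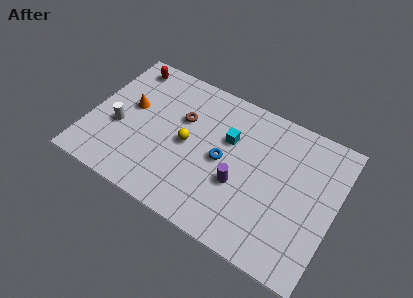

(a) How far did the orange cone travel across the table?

2.3

The orange cone moved from about (2.6, 6.9) to (2.0, 4.7), a distance of √(0.6² + 2.2²) ≈ 2.3.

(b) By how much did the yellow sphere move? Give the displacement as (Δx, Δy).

(0.2, -1.4)

The yellow sphere was at about (5.0, 5.4) and moved to about (5.2, 4.0).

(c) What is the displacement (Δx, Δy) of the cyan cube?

(-0.2, 2.0)

The cyan cube started near (7.4, 3.3) and ended near (7.2, 5.3).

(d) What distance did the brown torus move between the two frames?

1.8

The brown torus moved from about (5.8, 6.7) to (4.7, 5.3), a distance of √(1.1² + 1.4²) ≈ 1.8.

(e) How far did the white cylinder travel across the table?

0.7

From (2.0, 3.9) to (1.6, 3.3), the white cylinder covered √(0.4² + 0.6²) ≈ 0.7 units.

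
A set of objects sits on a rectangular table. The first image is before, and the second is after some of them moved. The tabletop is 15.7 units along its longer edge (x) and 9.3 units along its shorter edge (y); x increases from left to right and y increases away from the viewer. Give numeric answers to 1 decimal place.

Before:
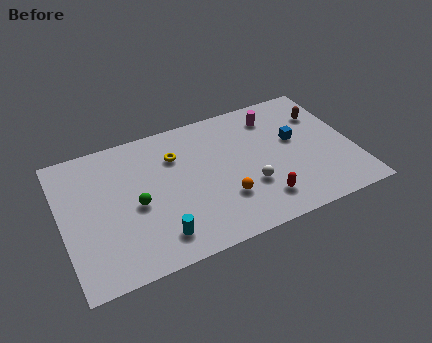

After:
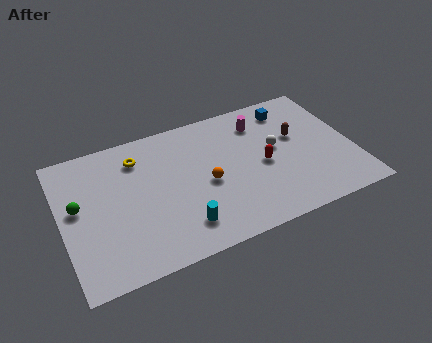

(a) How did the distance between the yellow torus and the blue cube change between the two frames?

+1.9

Before: roughly 6.5 units apart; after: 8.4. That's 1.9 units further apart.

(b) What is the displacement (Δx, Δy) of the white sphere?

(1.7, 2.1)

The white sphere started near (9.9, 3.1) and ended near (11.6, 5.2).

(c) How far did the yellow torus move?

2.1

From (6.3, 6.7) to (4.3, 7.3), the yellow torus covered √(2.0² + 0.6²) ≈ 2.1 units.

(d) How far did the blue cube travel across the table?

2.3

From (12.7, 5.4) to (12.7, 7.7), the blue cube covered √(0.0² + 2.3²) ≈ 2.3 units.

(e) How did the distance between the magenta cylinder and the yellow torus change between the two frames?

+1.1

Before: roughly 5.6 units apart; after: 6.7. That's 1.1 units further apart.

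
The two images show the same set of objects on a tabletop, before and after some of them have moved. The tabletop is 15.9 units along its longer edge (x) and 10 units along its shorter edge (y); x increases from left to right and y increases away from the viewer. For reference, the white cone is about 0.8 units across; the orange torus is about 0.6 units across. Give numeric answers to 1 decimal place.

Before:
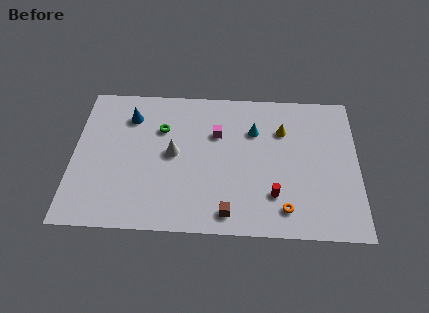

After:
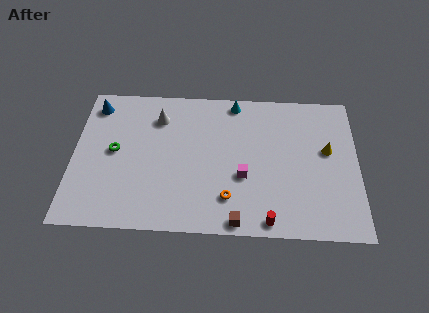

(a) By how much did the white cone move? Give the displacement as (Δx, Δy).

(-0.9, 2.5)

The white cone started near (5.6, 5.2) and ended near (4.7, 7.7).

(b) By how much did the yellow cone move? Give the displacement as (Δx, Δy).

(2.5, -1.3)

The yellow cone started near (11.7, 7.1) and ended near (14.2, 5.8).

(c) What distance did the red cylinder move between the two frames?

1.7

From (11.2, 2.6) to (10.9, 0.9), the red cylinder covered √(0.3² + 1.7²) ≈ 1.7 units.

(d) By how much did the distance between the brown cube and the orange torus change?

-1.5

Before: roughly 3.1 units apart; after: 1.6. That's 1.5 units closer together.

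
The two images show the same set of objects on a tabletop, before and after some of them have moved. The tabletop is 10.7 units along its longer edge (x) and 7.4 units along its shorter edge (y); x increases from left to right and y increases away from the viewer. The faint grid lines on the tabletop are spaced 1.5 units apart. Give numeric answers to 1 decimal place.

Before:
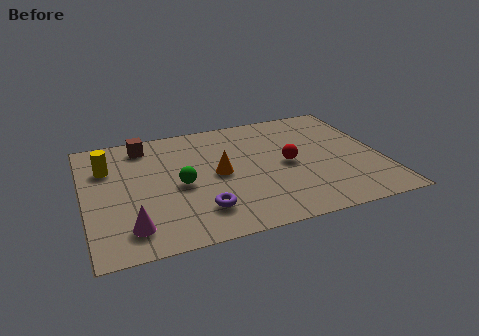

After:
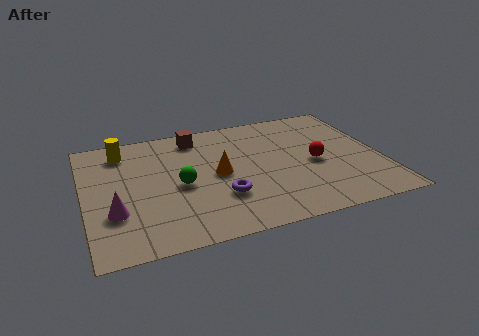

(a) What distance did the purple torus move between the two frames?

1.0

The purple torus moved from about (4.0, 1.7) to (4.8, 2.3), a distance of √(0.8² + 0.6²) ≈ 1.0.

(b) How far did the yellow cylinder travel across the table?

1.1

From (0.9, 5.2) to (1.5, 6.1), the yellow cylinder covered √(0.6² + 0.9²) ≈ 1.1 units.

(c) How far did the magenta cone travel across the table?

1.1

The magenta cone moved from about (1.5, 1.4) to (1.0, 2.4), a distance of √(0.5² + 1.0²) ≈ 1.1.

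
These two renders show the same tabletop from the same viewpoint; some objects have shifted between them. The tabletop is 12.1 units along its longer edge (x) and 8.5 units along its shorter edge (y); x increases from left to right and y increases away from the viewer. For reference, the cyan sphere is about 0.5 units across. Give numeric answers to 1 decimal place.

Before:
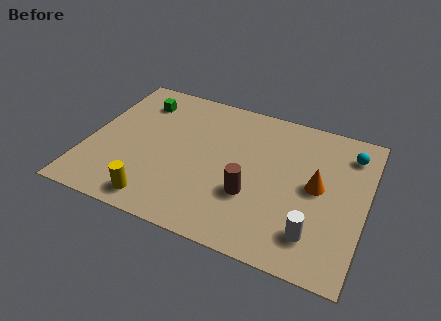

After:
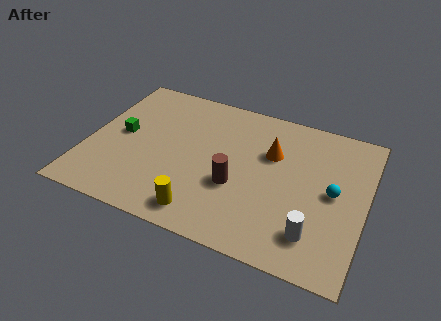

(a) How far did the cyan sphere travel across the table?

2.5

The cyan sphere was near (11.2, 6.8) before and (10.7, 4.3) after, so it travelled √(0.5² + 2.5²) ≈ 2.5 units.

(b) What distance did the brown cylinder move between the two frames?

0.8

The brown cylinder moved from about (7.3, 2.9) to (6.6, 3.2), a distance of √(0.7² + 0.3²) ≈ 0.8.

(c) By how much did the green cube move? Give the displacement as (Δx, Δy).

(-0.5, -2.3)

The green cube was at about (1.9, 6.7) and moved to about (1.4, 4.4).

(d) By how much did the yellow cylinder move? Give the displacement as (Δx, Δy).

(2.0, 0.1)

From the two frames, the yellow cylinder sits at roughly (3.4, 1.1) before and (5.4, 1.2) after.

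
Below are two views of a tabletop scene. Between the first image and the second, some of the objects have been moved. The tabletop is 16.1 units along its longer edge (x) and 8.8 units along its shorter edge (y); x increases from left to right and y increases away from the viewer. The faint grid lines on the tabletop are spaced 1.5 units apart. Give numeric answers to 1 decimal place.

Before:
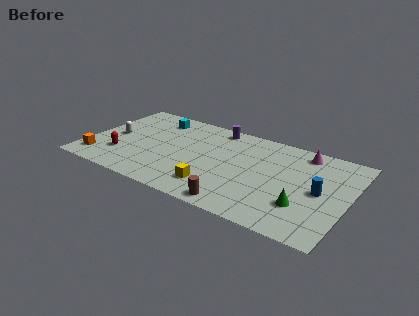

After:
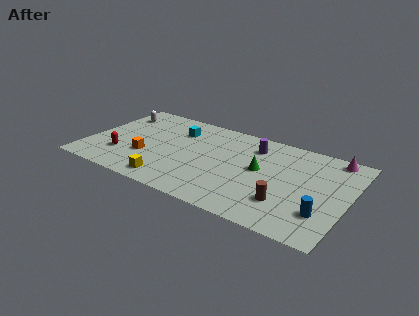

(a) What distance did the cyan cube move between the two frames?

1.7

From (3.7, 7.2) to (5.2, 6.5), the cyan cube covered √(1.5² + 0.7²) ≈ 1.7 units.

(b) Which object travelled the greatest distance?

the green cone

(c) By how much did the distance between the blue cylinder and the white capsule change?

+1.4

The distance was about 12.9 in the first image and 14.3 in the second, so they moved 1.4 units further apart.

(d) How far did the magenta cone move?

1.8

The magenta cone moved from about (13.0, 7.6) to (14.8, 7.9), a distance of √(1.8² + 0.3²) ≈ 1.8.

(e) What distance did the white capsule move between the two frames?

2.5

The white capsule moved from about (1.5, 4.3) to (1.2, 6.8), a distance of √(0.3² + 2.5²) ≈ 2.5.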